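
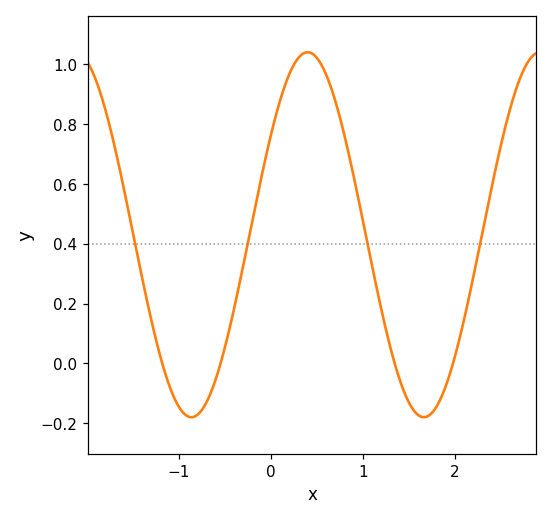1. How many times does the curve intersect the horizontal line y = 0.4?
4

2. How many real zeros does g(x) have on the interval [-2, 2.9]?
4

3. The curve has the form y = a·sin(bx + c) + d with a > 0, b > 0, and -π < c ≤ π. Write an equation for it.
y = 0.61sin(2.5x + 0.57) + 0.43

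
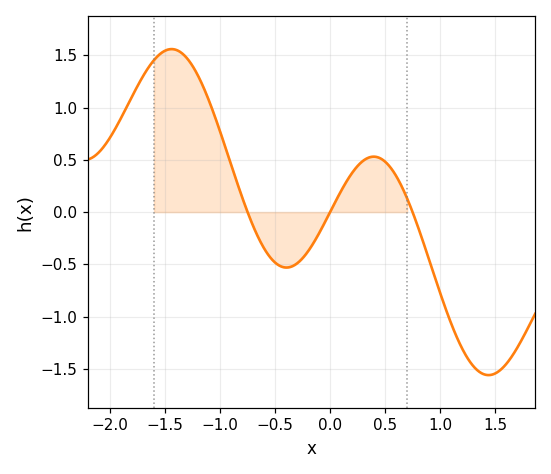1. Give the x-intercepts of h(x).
-0.75, 0, 0.75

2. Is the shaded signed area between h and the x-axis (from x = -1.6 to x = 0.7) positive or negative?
positive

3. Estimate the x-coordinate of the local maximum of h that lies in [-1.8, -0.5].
-1.44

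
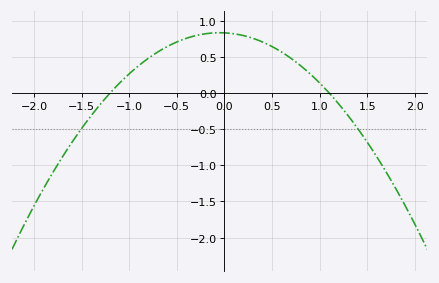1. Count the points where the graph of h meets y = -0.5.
2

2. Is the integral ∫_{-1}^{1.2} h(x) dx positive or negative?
positive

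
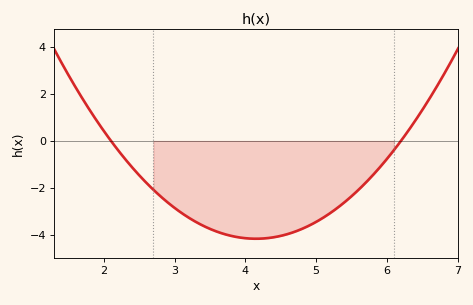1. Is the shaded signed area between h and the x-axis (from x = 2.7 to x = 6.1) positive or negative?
negative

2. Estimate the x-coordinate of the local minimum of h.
4.2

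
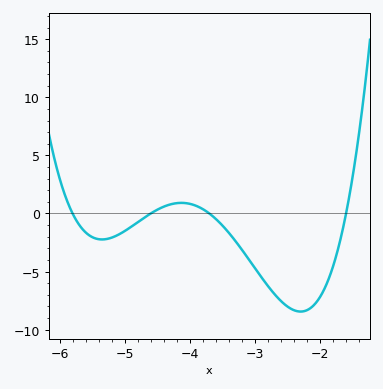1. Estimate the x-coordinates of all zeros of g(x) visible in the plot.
-5.8, -4.6, -3.7, -1.6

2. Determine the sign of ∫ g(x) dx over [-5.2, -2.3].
negative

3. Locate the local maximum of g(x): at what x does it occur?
-4.1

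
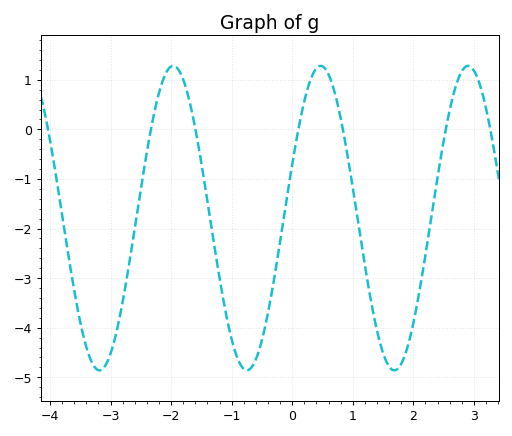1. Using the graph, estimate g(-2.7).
-2.8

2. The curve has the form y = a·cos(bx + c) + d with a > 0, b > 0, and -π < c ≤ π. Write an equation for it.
y = 3.07cos(2.6x - 1.2) - 1.79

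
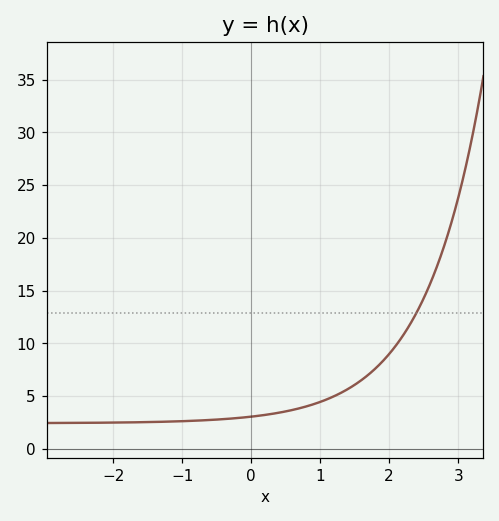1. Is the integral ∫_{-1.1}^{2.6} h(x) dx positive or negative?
positive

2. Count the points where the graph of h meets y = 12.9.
1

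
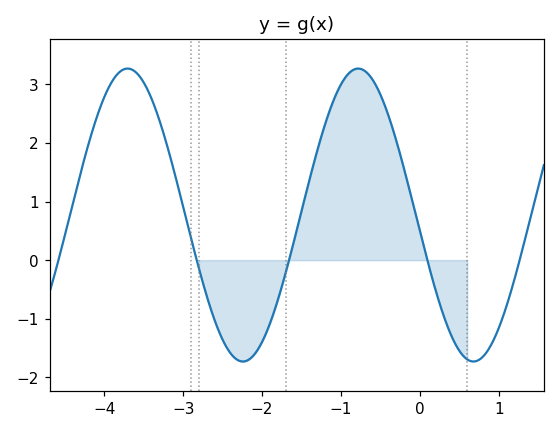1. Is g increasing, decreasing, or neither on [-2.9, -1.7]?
neither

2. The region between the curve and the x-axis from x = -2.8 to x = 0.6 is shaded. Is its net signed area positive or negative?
positive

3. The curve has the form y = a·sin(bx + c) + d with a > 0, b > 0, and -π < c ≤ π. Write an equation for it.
y = 2.5sin(2.1x - 3) + 0.77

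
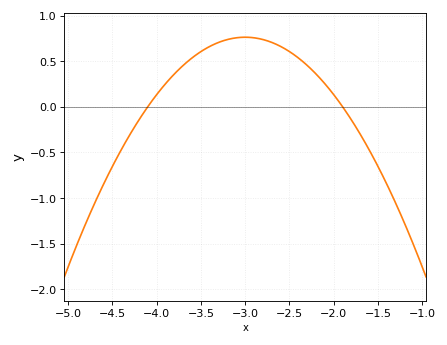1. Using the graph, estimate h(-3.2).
0.737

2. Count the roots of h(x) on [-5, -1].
2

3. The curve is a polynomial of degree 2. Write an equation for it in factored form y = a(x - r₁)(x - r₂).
y = -0.63(x + 4.1)(x + 1.9)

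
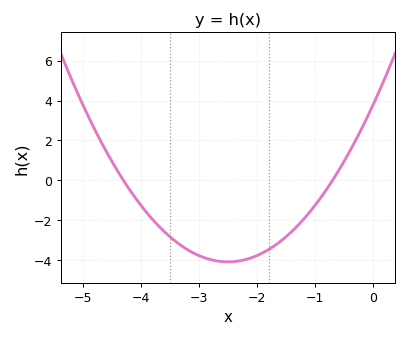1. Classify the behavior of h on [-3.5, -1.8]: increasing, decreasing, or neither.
neither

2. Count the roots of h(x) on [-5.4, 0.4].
2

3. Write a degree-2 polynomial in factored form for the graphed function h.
y = 1.26(x + 4.3)(x + 0.7)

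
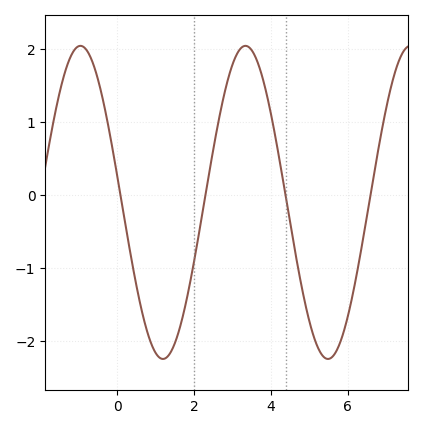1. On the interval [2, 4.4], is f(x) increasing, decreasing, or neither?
neither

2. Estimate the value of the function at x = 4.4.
-0.055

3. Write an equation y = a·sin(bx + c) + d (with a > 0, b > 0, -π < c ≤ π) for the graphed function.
y = 2.15sin(1.46x + 2.98) - 0.1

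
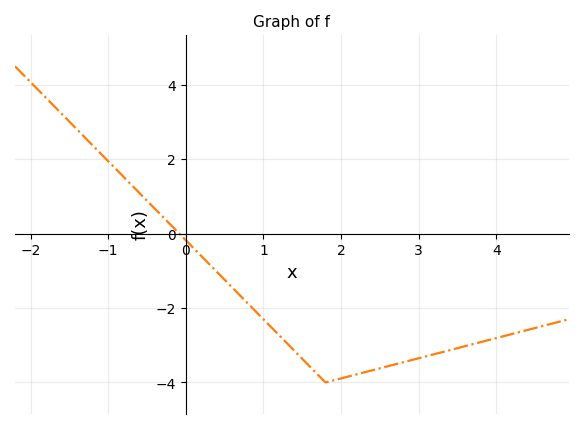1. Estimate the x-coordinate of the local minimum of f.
1.8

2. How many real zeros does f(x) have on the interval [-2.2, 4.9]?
1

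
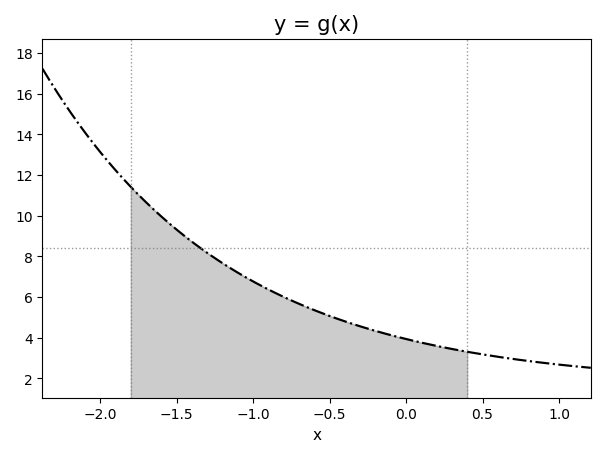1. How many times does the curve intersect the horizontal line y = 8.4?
1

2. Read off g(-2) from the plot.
13.2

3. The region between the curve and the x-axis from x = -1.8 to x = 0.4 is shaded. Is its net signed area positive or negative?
positive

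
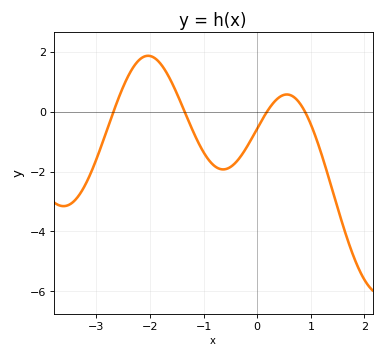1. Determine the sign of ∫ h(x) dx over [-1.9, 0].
negative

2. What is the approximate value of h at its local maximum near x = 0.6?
0.584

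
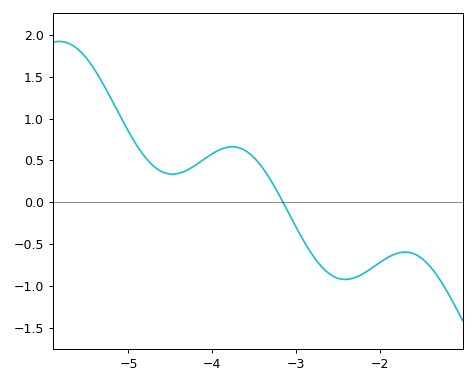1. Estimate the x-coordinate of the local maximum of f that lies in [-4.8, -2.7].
-3.8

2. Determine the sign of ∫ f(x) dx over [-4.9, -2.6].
positive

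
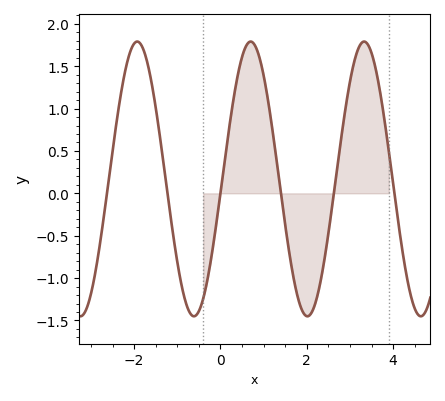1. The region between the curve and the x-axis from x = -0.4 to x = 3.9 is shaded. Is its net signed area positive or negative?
positive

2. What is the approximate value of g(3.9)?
0.498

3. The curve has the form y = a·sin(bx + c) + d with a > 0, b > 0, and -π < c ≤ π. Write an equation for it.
y = 1.62sin(2.39x - 0.1) + 0.17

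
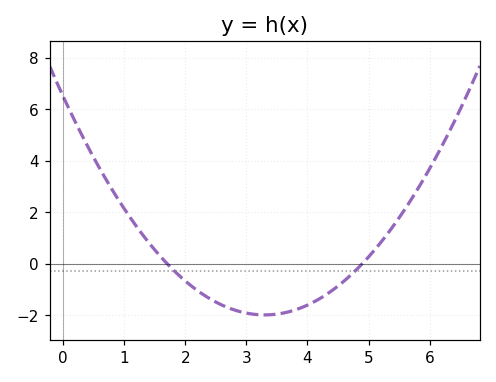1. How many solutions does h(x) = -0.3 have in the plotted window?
2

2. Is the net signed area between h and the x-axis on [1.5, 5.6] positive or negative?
negative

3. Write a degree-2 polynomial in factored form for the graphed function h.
y = 0.78(x - 1.7)(x - 4.9)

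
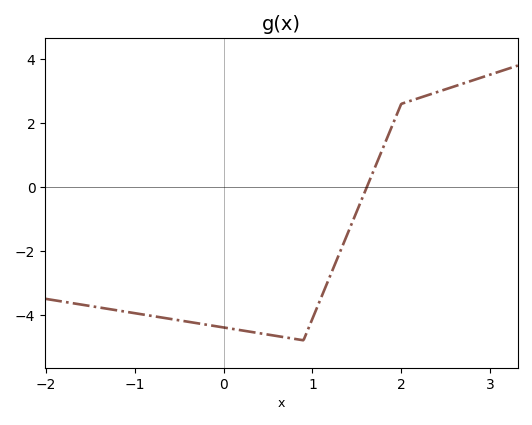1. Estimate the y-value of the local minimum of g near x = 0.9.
-4.8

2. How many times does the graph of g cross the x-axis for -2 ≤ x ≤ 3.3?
1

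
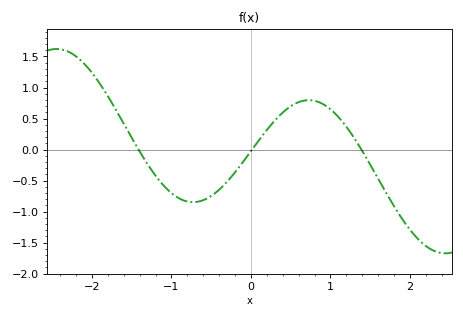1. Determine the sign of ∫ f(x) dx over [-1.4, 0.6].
negative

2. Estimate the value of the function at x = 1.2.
0.35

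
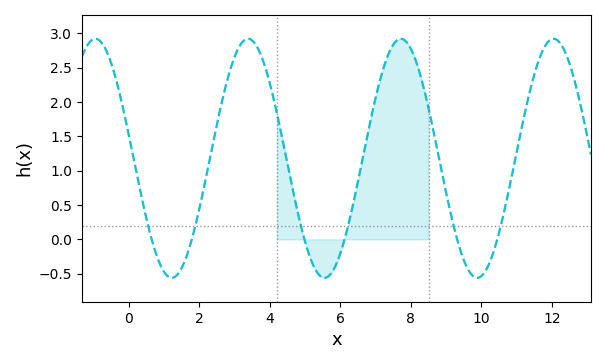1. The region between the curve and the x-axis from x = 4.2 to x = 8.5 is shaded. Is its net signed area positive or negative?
positive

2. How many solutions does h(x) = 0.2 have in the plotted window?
6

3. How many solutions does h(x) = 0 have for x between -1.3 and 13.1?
6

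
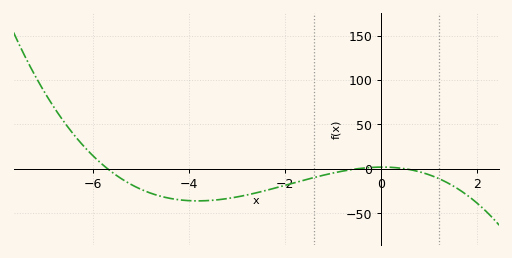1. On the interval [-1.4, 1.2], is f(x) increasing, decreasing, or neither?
neither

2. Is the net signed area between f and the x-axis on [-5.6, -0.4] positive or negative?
negative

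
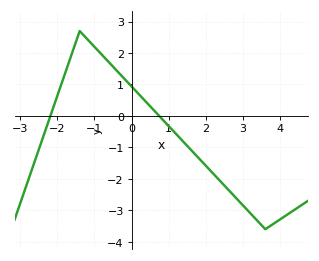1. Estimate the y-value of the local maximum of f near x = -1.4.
2.7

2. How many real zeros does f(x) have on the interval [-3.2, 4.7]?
2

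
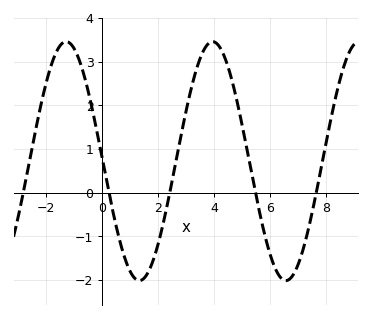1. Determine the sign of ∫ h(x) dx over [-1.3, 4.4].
positive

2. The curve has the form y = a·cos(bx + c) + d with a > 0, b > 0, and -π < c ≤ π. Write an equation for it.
y = 2.74cos(1.2x + 1.55) + 0.72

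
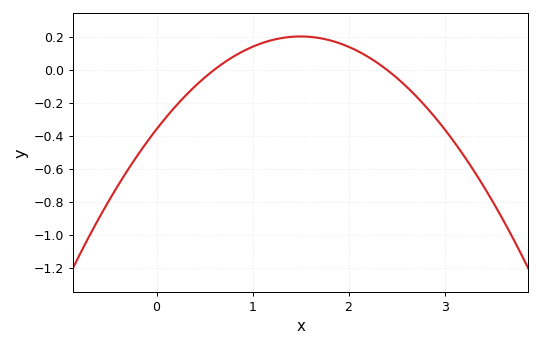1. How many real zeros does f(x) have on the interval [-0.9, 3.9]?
2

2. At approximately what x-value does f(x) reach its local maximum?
1.5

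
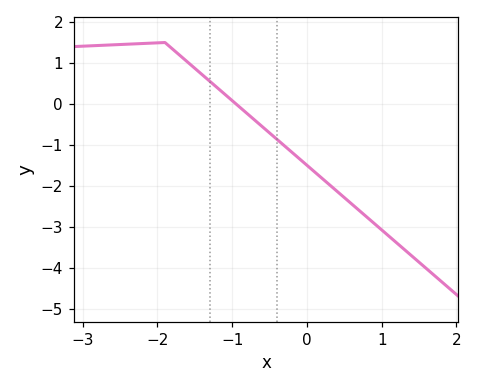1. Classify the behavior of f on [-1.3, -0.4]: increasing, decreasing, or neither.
decreasing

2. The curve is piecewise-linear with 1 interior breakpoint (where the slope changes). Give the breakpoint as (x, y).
(-1.9, 1.5)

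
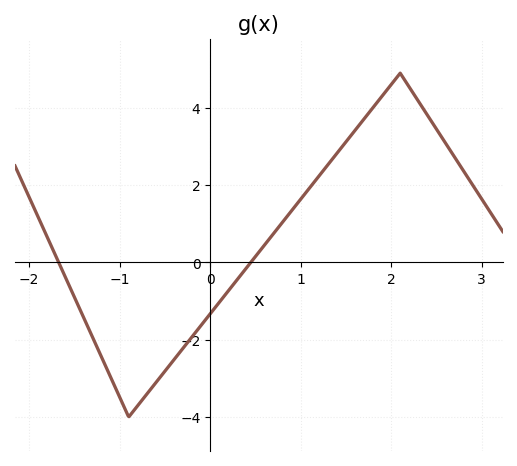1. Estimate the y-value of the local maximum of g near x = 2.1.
4.8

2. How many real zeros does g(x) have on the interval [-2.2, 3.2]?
2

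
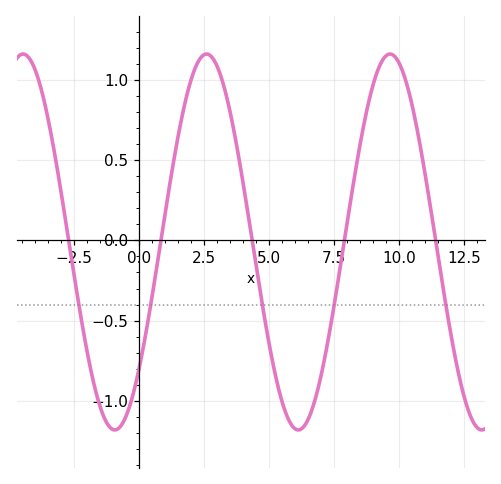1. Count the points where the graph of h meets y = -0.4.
5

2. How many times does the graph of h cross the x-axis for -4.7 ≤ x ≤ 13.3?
5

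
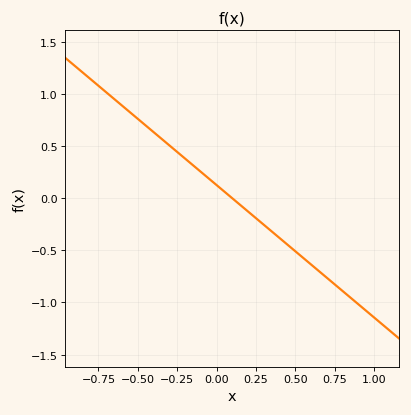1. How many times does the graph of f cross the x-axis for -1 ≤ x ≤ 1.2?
1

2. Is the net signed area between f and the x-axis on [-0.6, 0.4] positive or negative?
positive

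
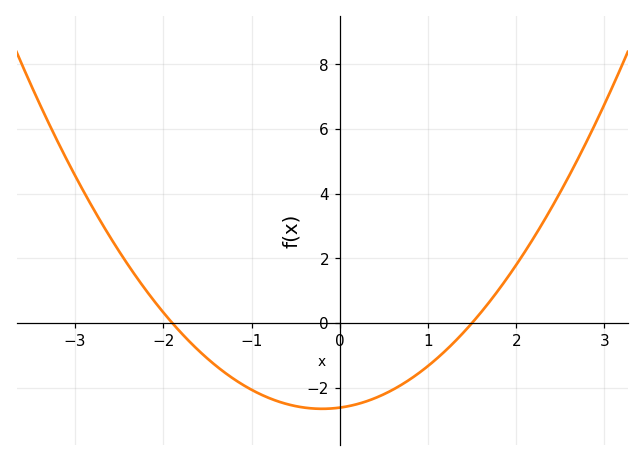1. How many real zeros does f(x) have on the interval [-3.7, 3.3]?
2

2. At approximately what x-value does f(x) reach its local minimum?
-0.2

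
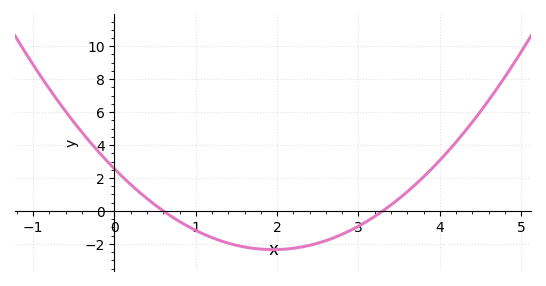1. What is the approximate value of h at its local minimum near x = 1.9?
-2.4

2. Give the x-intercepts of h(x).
0.6, 3.3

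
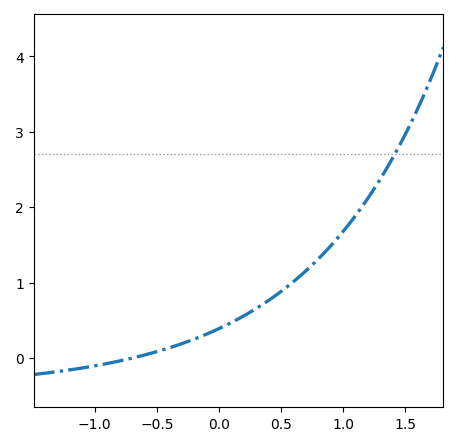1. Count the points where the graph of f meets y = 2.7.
1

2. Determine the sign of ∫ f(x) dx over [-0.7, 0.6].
positive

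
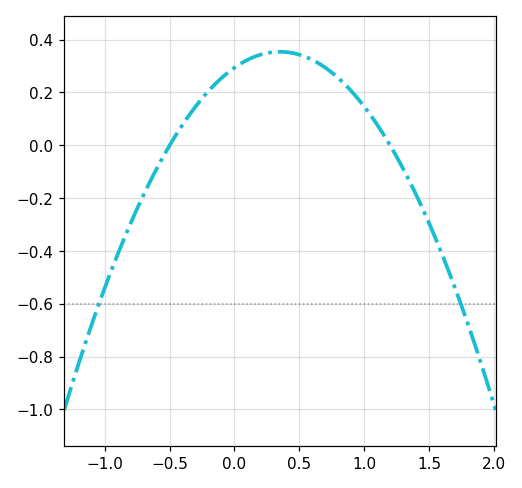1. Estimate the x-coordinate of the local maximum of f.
0.35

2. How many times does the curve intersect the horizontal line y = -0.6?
2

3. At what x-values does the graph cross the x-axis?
-0.5, 1.2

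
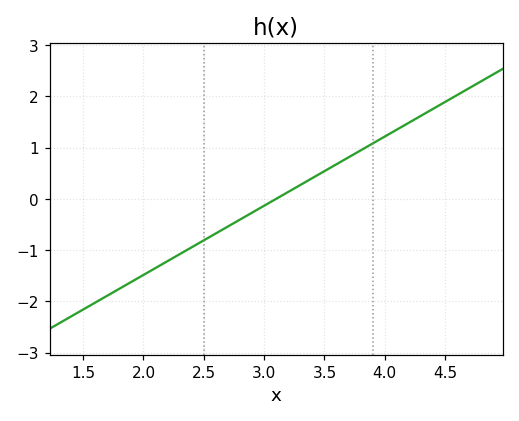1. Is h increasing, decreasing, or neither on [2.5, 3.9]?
increasing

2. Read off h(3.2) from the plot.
0.135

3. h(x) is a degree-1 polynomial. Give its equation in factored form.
y = 1.35(x - 3.1)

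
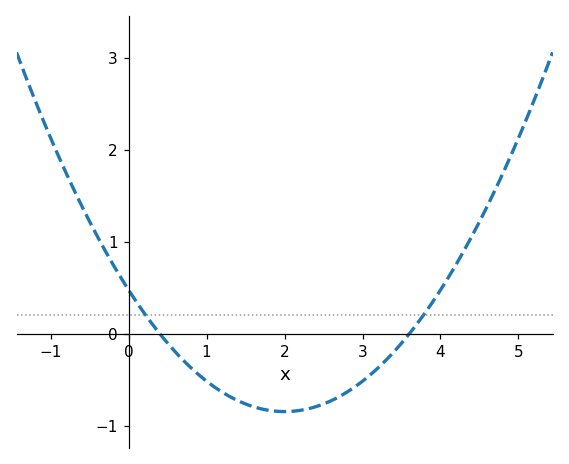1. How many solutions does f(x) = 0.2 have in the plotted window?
2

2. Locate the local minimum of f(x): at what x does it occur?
2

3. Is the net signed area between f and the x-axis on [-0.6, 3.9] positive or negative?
negative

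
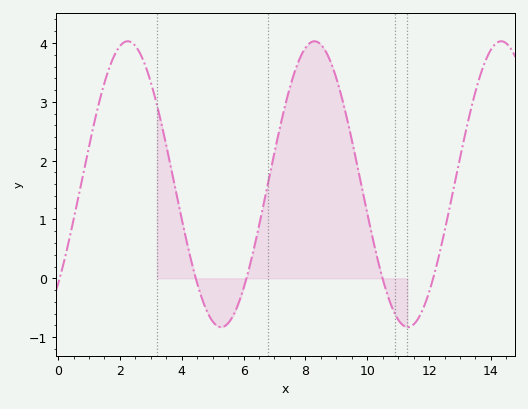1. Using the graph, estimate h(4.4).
0.1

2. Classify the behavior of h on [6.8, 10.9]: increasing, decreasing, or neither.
neither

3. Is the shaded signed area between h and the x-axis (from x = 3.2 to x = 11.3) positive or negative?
positive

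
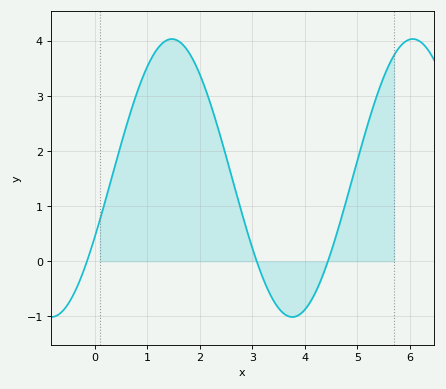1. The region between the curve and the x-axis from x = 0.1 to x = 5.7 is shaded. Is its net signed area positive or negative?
positive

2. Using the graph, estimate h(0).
0.433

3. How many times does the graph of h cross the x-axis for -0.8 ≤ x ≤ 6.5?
3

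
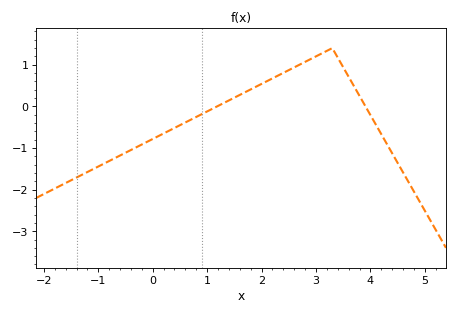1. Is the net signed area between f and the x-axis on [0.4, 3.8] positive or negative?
positive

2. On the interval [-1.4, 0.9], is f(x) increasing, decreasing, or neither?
increasing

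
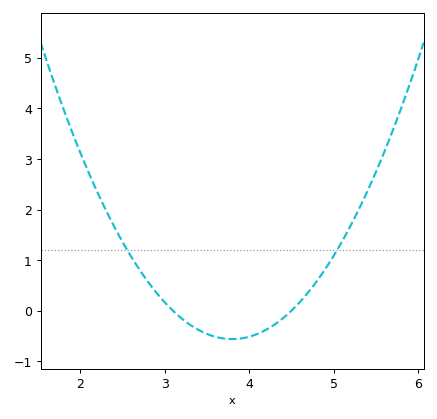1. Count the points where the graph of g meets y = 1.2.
2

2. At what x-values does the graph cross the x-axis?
3.1, 4.5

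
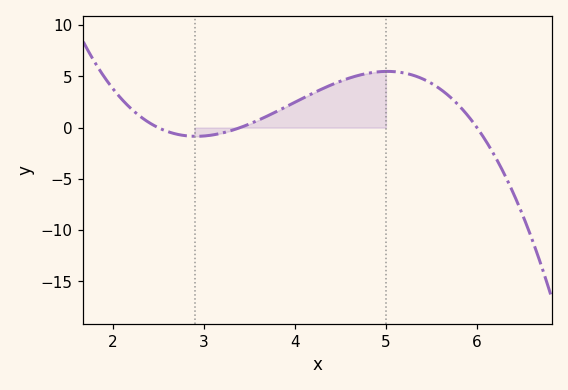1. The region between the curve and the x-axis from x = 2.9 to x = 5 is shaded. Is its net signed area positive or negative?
positive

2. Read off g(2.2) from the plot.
2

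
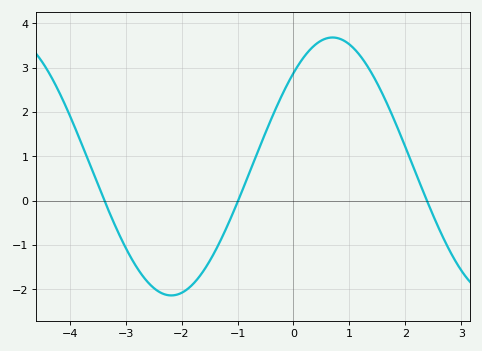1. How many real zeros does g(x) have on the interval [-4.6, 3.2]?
3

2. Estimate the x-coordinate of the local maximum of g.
0.696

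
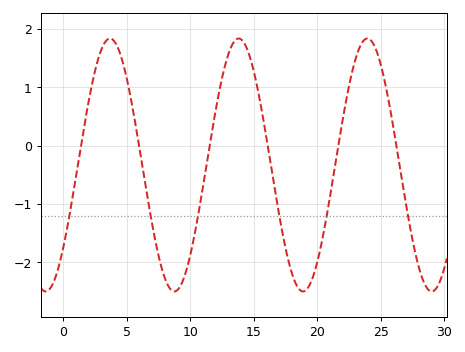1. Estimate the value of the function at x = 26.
0.3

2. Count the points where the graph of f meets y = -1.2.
6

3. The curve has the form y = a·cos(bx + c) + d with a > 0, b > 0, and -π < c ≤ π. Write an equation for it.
y = 2.17cos(0.62x - 2.3) - 0.33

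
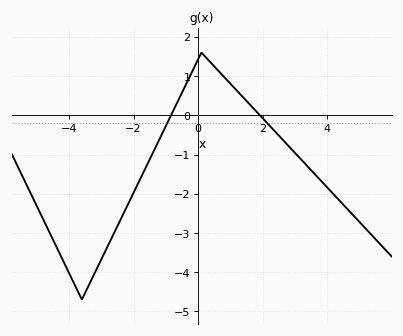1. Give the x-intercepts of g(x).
-0.84, 1.91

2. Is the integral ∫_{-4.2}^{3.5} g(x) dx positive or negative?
negative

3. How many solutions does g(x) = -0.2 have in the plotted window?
2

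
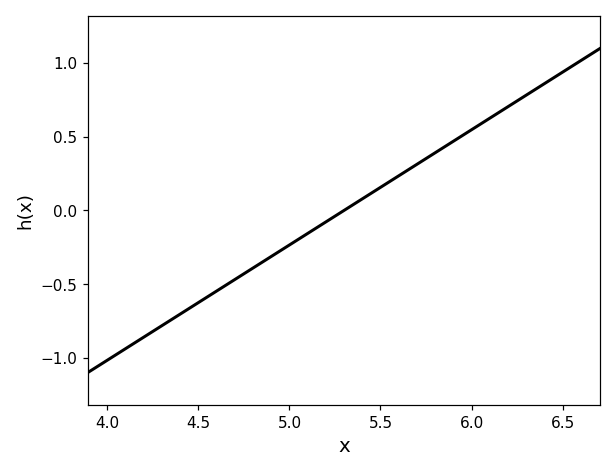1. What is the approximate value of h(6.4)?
0.858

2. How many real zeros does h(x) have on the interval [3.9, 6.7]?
1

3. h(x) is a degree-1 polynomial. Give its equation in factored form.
y = 0.78(x - 5.3)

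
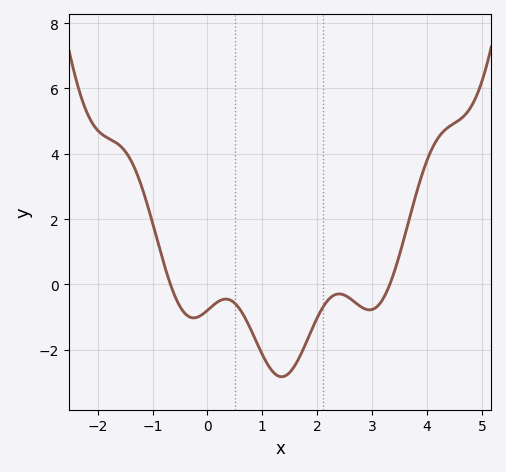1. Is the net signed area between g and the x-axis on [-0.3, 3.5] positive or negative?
negative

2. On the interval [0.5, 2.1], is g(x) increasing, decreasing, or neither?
neither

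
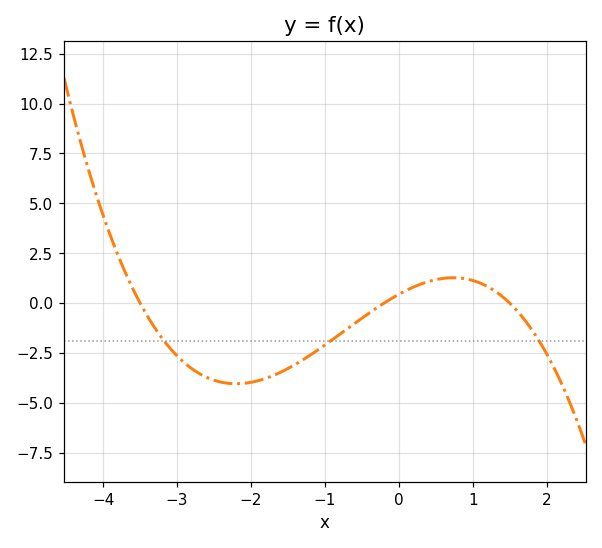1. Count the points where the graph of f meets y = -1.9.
3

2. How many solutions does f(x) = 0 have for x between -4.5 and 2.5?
3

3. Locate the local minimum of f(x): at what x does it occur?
-2.2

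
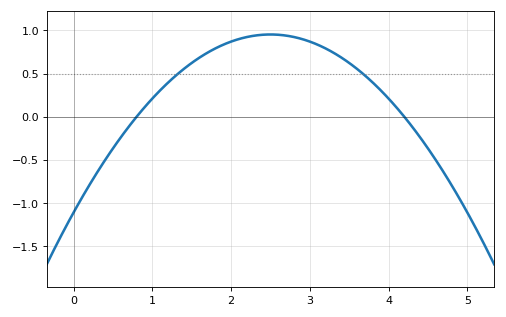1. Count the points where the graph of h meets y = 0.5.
2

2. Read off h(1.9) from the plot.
0.85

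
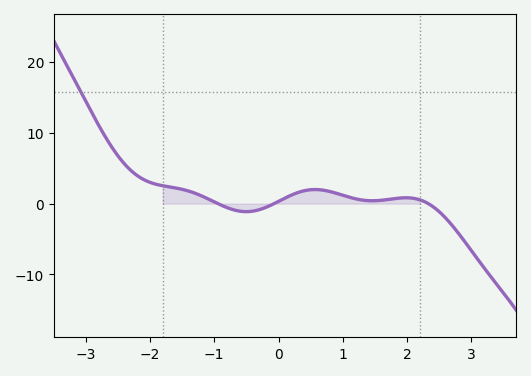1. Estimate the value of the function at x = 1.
1.18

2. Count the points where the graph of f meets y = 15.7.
1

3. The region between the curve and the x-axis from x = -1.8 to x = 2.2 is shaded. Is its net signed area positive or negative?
positive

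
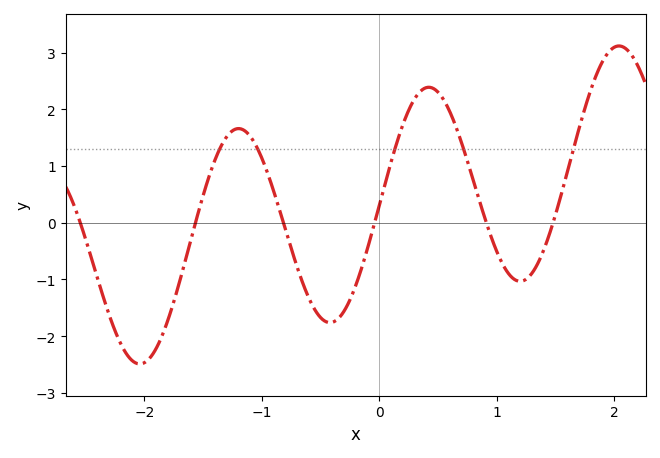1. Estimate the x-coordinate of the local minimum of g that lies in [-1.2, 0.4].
-0.42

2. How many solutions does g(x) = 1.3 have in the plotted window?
5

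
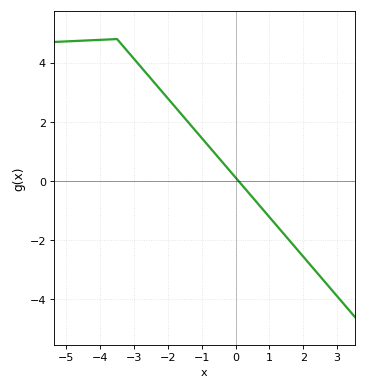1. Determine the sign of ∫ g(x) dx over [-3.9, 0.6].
positive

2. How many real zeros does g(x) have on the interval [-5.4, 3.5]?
1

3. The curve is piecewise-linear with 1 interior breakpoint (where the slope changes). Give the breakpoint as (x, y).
(-3.5, 4.8)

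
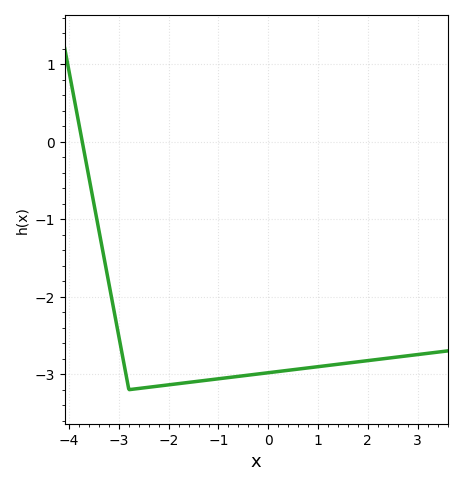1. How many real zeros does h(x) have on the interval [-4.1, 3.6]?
1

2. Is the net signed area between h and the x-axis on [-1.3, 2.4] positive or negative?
negative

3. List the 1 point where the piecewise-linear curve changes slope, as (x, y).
(-2.8, -3.2)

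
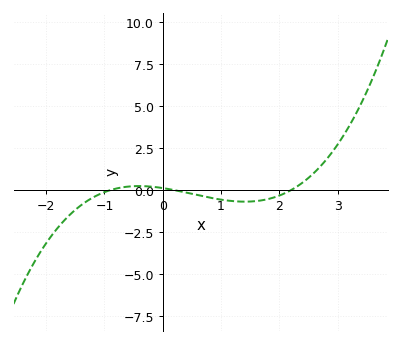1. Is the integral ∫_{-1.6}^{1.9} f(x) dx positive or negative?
negative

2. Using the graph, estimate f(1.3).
-0.675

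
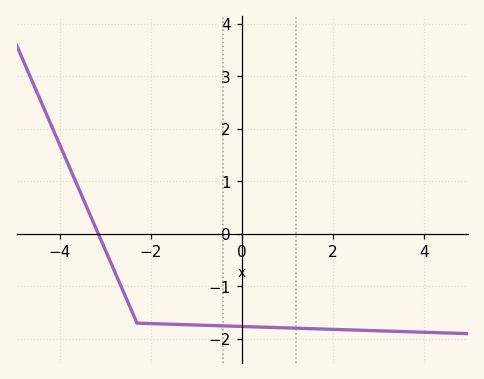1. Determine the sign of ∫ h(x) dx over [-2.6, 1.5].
negative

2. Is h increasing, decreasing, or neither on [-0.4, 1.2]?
decreasing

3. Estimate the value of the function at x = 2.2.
-1.82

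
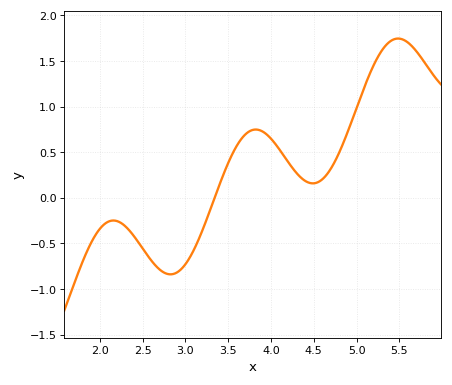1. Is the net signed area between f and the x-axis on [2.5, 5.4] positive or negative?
positive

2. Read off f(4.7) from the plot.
0.321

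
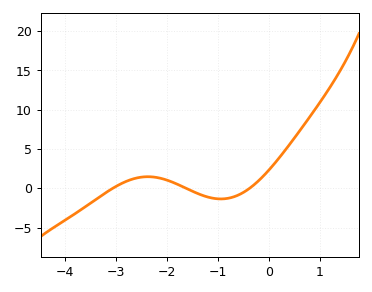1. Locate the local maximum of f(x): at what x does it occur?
-2.4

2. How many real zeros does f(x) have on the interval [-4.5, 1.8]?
3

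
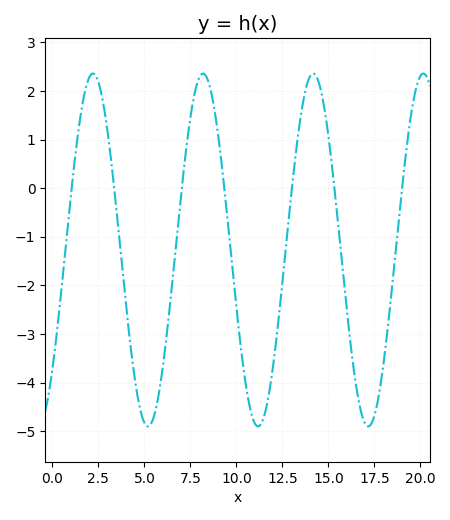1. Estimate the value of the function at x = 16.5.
-4.06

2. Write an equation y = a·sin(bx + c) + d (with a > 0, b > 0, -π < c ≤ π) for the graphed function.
y = 3.63sin(1.05x - 0.74) - 1.27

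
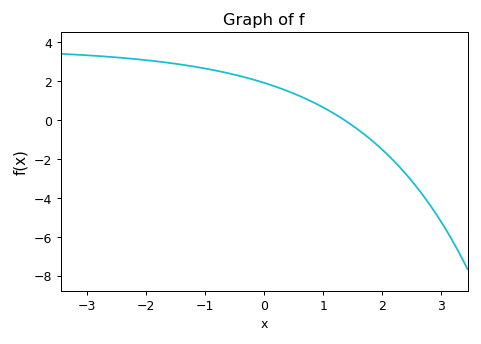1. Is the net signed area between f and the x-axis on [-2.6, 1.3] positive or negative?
positive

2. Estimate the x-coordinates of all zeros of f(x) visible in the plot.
1.36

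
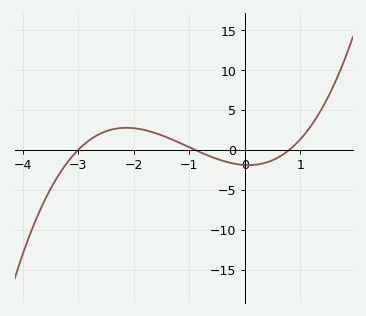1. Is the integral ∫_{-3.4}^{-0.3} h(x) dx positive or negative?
positive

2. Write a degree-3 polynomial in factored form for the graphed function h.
y = 0.88(x + 3)(x + 0.9)(x - 0.8)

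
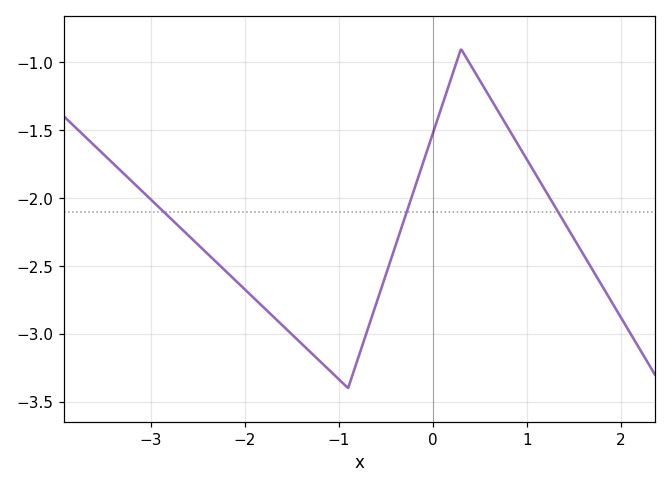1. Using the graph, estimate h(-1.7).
-2.87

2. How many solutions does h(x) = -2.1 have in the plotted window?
3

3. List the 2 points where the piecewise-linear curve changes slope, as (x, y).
(-0.9, -3.4); (0.3, -0.9)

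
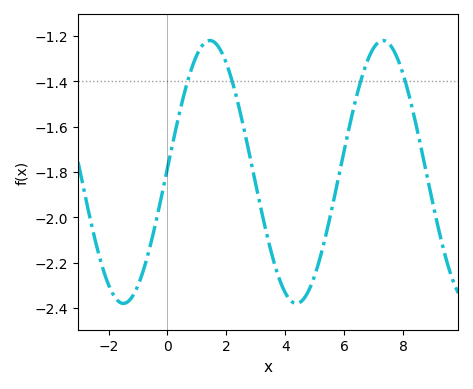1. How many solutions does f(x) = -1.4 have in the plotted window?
4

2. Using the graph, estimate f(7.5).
-1.23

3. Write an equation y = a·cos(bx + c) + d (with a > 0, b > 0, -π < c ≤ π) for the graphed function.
y = 0.58cos(1.07x - 1.54) - 1.8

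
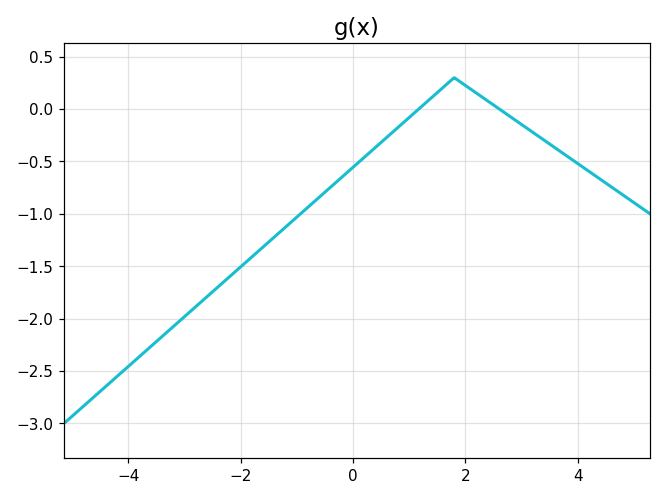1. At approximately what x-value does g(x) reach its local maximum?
1.8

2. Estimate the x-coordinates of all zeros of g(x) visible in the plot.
1.2, 2.6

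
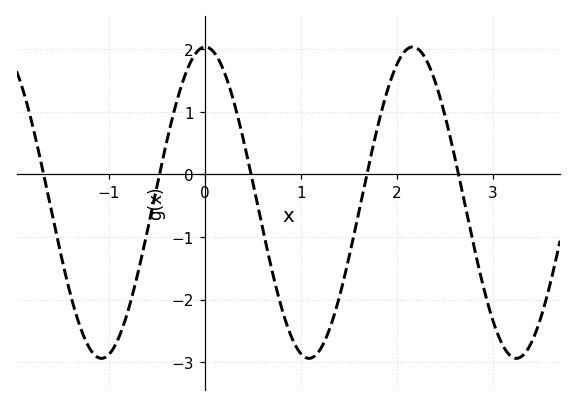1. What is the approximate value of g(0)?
2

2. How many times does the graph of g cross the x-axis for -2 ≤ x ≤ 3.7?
5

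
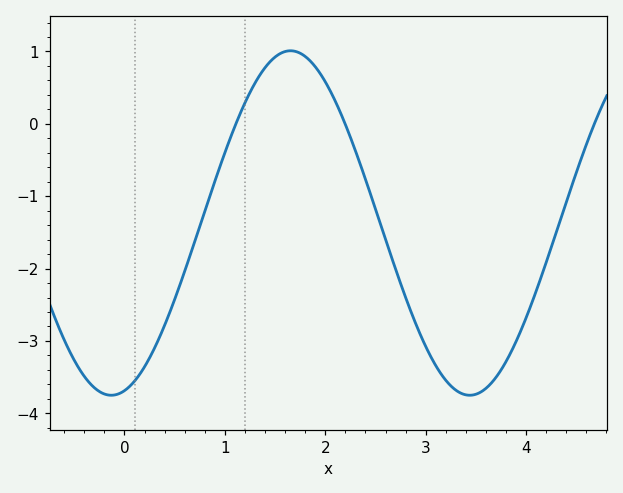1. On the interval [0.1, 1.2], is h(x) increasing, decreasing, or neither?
increasing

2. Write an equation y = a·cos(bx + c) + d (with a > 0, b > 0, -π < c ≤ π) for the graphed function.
y = 2.38cos(1.8x - 2.9) - 1.37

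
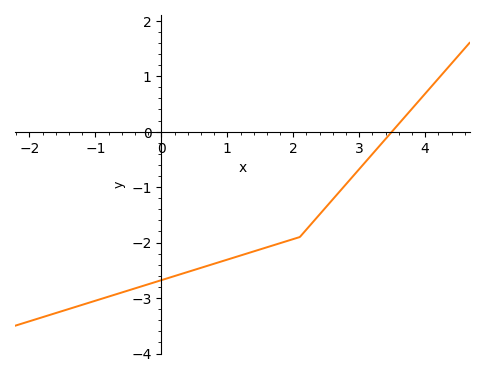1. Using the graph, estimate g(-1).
-3.05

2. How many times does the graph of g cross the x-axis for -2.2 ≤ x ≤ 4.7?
1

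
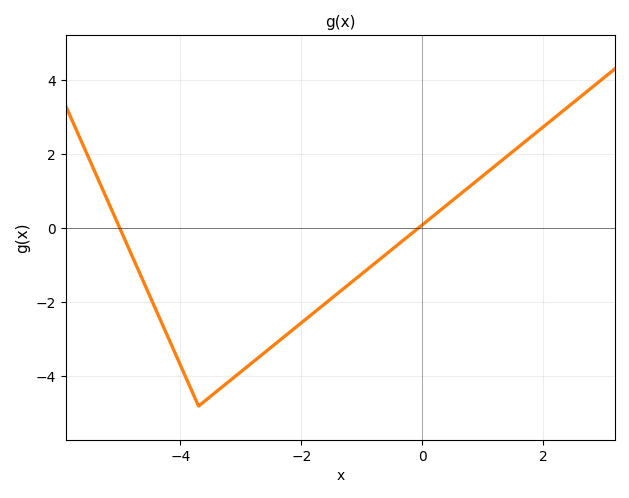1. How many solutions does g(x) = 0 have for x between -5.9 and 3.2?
2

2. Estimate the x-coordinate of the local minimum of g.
-3.7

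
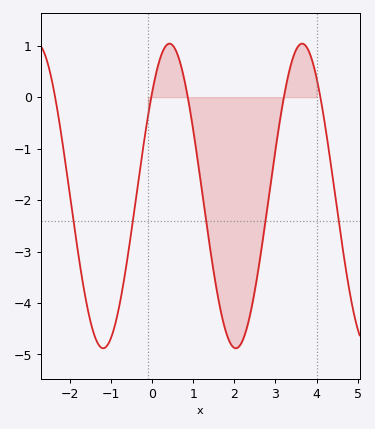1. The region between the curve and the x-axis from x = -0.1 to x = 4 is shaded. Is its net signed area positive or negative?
negative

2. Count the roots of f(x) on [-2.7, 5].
5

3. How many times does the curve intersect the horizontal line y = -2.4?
5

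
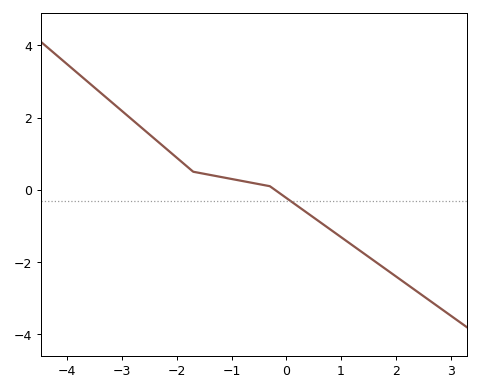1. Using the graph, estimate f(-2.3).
1.28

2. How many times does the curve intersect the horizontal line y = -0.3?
1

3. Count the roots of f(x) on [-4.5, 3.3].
1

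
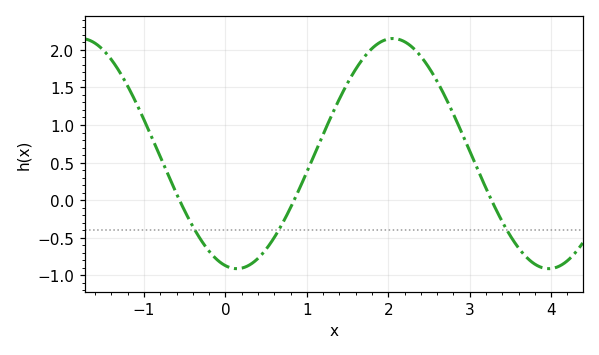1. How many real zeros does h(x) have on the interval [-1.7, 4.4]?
3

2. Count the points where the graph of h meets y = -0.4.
3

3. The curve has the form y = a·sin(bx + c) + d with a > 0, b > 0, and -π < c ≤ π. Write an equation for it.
y = 1.53sin(1.6x - 1.8) + 0.62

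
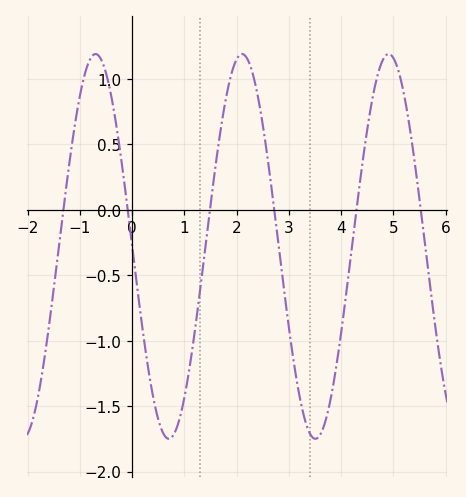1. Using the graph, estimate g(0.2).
-0.9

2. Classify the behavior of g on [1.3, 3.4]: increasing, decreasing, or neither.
neither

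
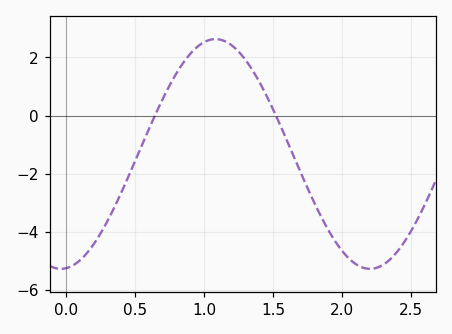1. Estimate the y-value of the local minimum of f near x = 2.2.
-5.27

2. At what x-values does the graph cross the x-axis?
0.643, 1.52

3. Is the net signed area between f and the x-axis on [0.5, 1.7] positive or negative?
positive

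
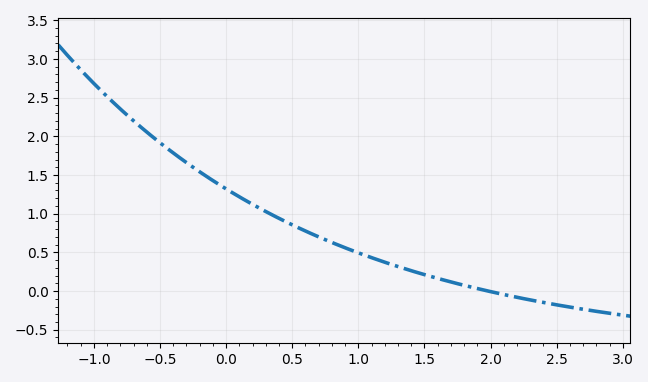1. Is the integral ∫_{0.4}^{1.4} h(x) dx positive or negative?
positive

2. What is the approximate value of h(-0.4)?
1.78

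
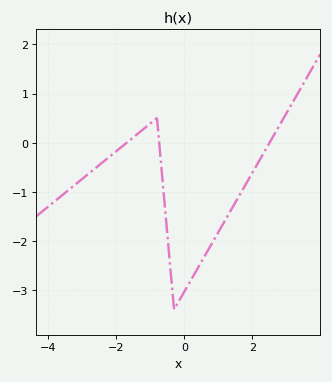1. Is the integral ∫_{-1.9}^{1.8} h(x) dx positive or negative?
negative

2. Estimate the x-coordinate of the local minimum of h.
-0.297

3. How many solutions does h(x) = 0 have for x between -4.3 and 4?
3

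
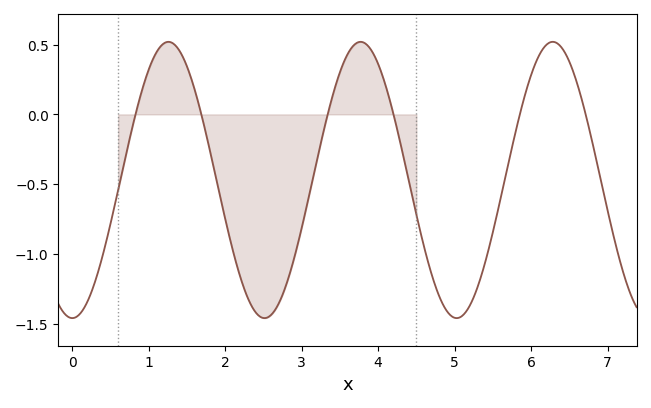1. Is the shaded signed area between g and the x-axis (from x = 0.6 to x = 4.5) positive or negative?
negative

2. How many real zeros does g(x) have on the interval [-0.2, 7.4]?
6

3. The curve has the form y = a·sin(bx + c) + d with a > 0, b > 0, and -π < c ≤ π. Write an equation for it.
y = 0.99sin(2.5x - 1.6) - 0.47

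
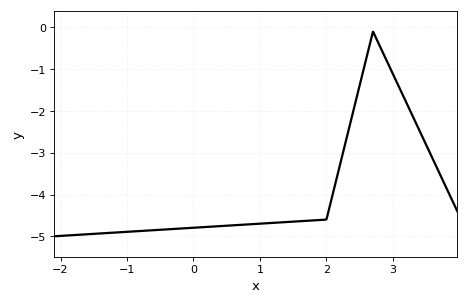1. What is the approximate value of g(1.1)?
-4.7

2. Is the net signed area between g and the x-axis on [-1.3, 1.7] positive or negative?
negative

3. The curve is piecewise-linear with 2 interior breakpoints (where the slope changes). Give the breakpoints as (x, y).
(2, -4.6); (2.7, -0.1)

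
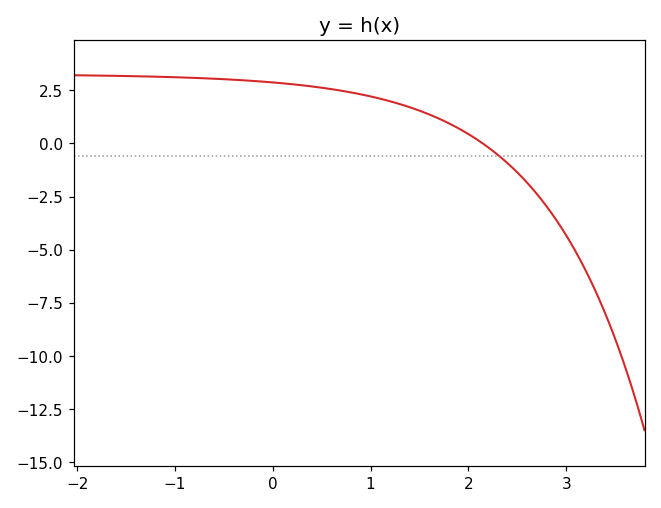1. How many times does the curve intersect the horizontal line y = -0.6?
1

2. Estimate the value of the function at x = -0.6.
3.05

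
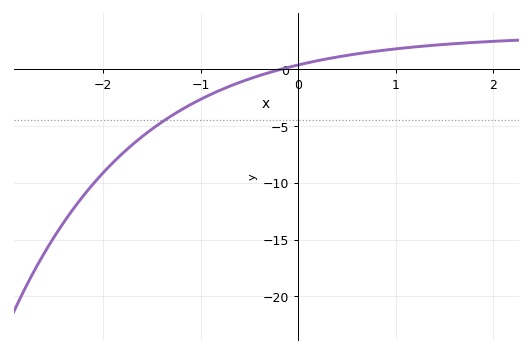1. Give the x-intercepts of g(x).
-0.2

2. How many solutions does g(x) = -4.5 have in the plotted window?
1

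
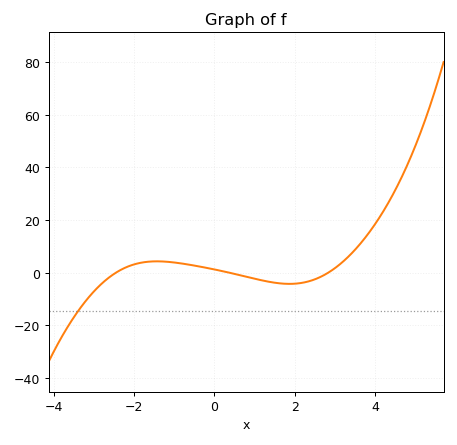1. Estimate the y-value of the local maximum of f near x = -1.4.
4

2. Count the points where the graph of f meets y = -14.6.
1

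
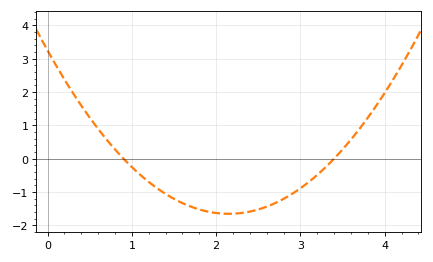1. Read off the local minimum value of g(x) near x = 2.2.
-1.66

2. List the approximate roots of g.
0.9, 3.4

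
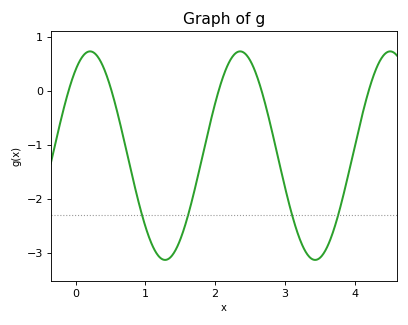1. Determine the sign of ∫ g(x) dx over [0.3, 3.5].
negative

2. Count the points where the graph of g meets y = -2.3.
4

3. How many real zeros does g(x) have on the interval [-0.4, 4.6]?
5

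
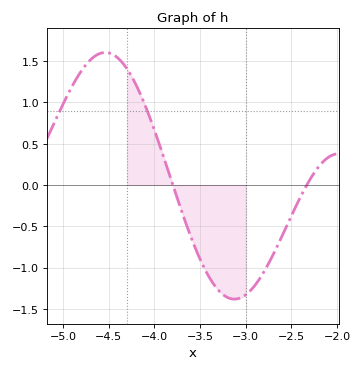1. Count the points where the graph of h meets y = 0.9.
2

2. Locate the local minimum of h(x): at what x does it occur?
-3.12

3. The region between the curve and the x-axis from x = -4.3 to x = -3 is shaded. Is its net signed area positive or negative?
negative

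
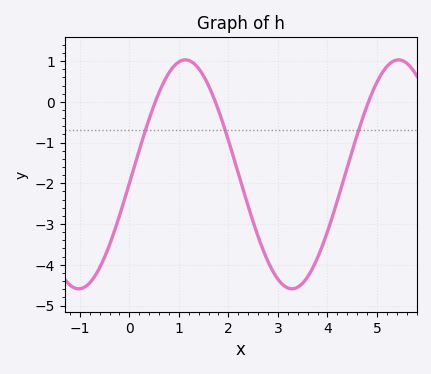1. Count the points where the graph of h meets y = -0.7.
3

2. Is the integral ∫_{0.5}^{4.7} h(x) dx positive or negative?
negative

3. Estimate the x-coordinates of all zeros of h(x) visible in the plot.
0.5, 1.7, 4.8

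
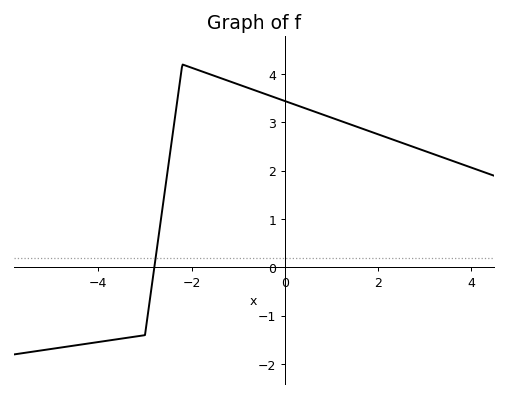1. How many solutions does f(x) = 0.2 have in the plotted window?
1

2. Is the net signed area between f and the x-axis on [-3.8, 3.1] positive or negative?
positive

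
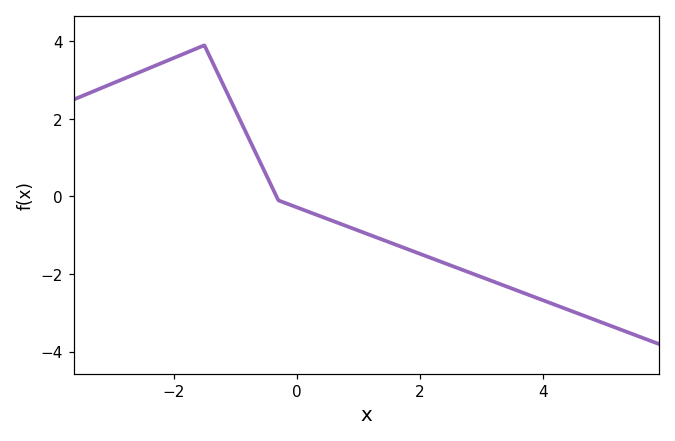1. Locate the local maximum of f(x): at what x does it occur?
-1.5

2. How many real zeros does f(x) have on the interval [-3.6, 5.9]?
1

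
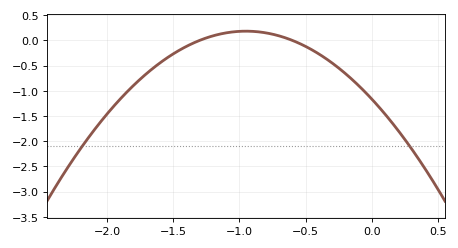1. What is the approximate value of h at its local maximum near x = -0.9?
0.183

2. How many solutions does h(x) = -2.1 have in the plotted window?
2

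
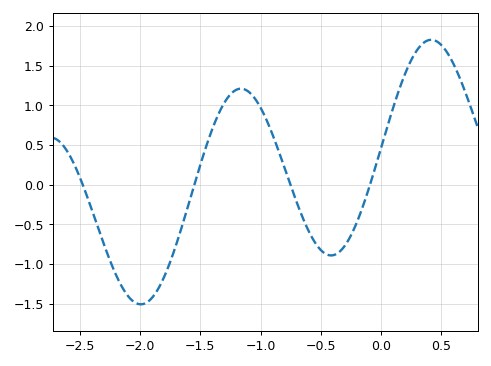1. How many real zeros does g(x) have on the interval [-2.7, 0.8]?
4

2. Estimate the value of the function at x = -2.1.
-1.4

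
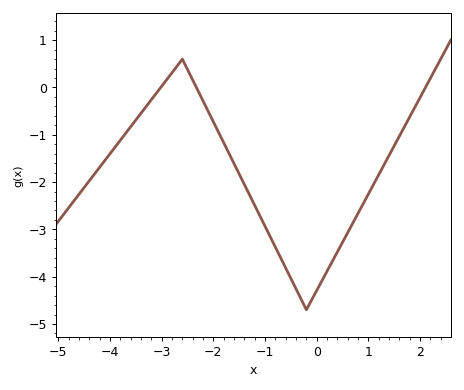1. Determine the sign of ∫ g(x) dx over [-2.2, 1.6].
negative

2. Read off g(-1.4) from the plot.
-2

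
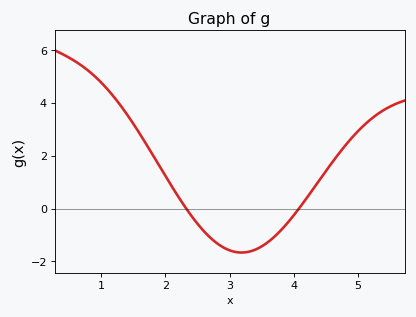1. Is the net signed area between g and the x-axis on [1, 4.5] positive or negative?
positive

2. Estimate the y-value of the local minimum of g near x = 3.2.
-1.67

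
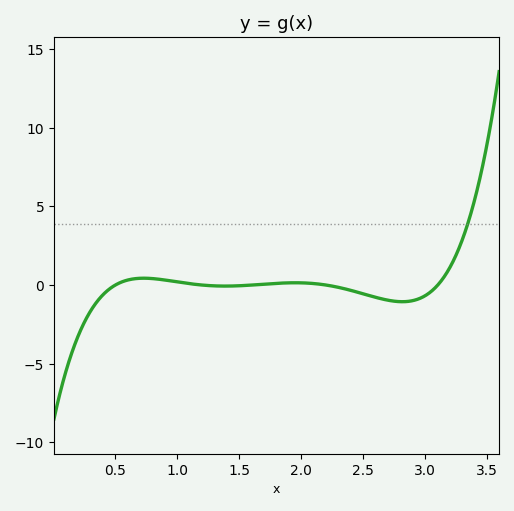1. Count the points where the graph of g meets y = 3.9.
1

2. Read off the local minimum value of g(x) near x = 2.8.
-1.06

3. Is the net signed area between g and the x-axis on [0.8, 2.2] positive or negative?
positive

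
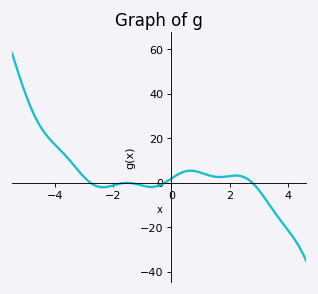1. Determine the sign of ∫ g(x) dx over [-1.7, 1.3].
positive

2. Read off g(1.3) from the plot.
4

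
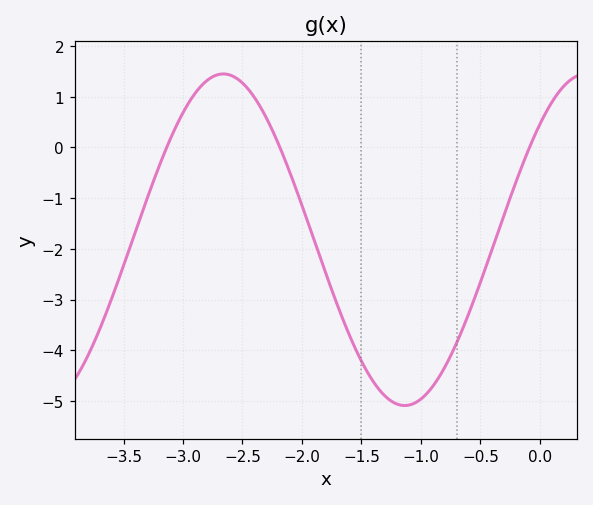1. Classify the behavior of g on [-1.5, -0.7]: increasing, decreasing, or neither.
neither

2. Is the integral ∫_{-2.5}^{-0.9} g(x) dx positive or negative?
negative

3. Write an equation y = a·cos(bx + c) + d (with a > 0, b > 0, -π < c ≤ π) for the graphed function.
y = 3.27cos(2.1x - 0.8) - 1.82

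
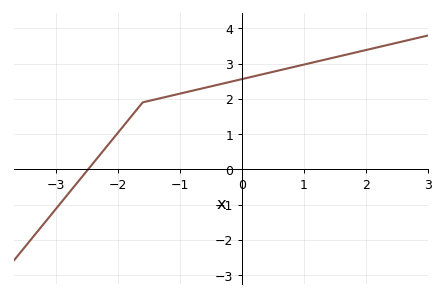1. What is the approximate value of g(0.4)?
2.7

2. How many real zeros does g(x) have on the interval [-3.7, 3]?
1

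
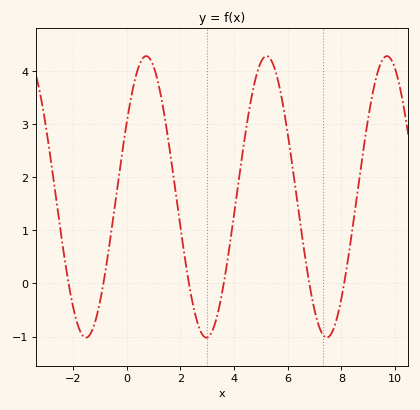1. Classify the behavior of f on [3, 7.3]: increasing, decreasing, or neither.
neither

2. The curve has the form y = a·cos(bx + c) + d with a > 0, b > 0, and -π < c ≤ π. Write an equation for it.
y = 2.65cos(1.4x - 1) + 1.63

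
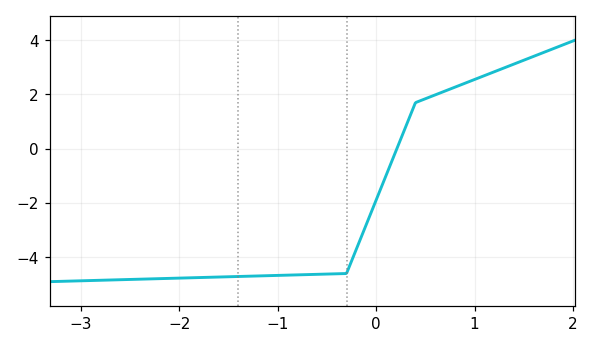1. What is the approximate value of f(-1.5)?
-4.72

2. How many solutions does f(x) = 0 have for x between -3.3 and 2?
1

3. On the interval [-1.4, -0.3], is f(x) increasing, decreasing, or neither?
increasing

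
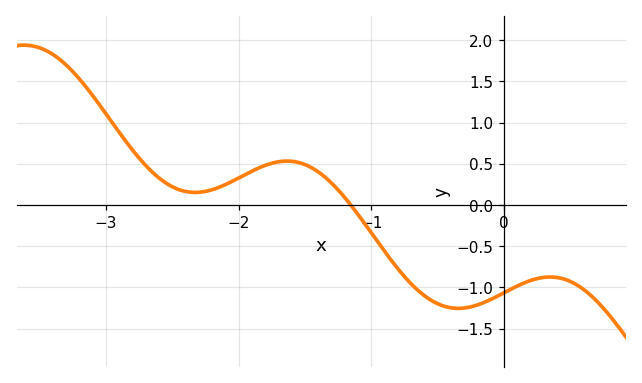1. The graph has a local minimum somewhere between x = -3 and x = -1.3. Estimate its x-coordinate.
-2.3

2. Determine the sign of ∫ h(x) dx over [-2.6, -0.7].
positive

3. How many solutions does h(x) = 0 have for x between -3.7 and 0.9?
1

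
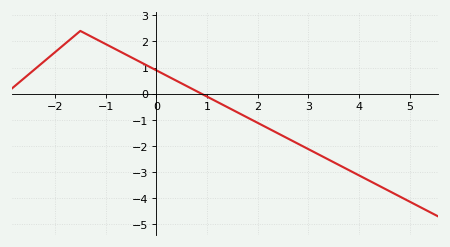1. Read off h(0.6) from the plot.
0.3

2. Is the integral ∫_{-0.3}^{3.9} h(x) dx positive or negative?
negative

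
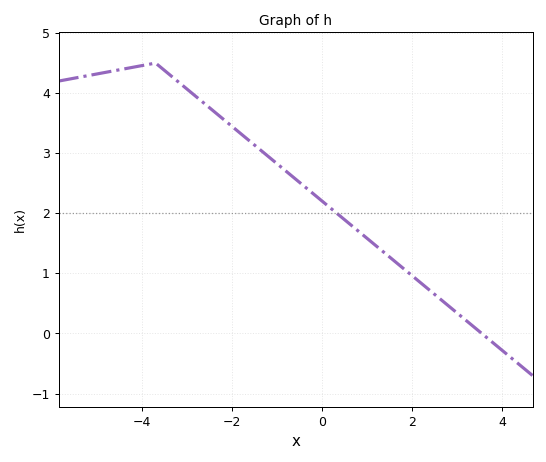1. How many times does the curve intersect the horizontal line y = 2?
1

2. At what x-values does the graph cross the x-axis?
3.6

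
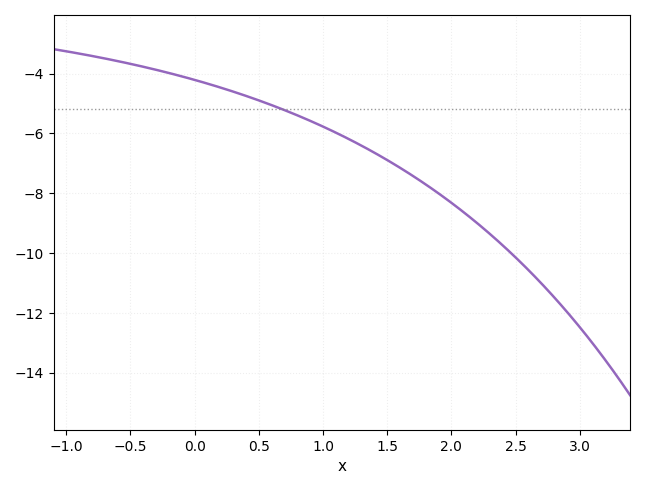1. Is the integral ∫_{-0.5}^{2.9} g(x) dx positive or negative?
negative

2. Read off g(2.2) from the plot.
-9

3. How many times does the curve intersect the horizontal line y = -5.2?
1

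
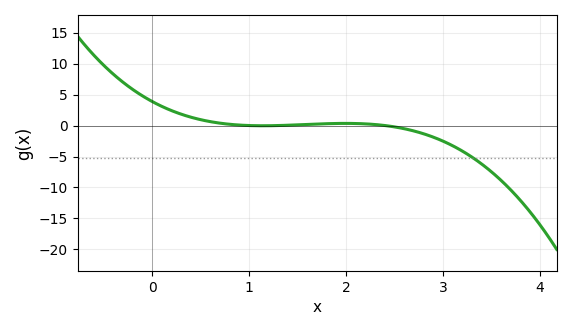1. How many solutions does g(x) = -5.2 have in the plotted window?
1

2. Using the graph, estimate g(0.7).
0.5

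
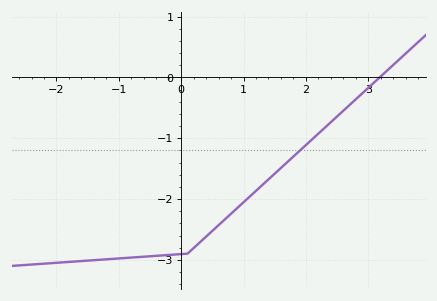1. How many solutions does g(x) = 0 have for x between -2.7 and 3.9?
1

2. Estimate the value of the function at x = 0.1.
-2.9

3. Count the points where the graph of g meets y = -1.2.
1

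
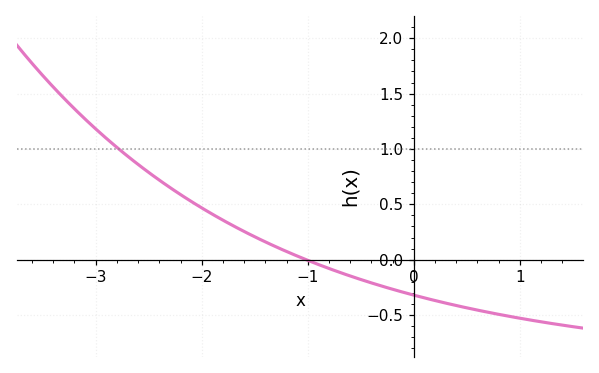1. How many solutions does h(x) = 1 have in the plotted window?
1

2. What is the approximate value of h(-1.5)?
0.2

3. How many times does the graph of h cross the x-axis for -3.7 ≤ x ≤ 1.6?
1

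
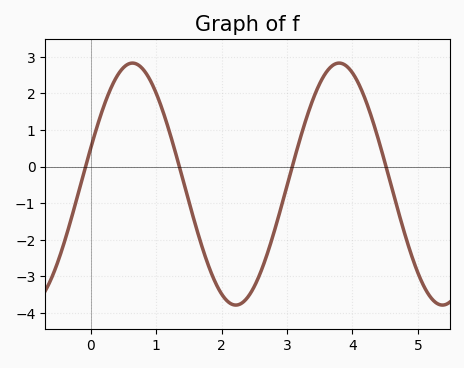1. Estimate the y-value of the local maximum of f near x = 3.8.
2.8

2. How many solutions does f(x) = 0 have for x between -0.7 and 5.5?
4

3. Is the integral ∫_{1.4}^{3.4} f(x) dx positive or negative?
negative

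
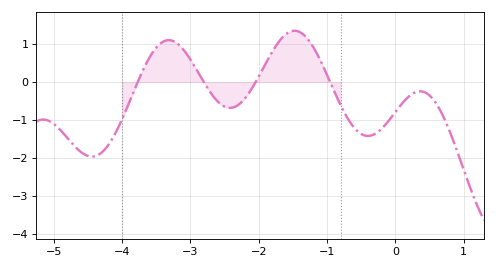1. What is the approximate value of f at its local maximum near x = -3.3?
1.1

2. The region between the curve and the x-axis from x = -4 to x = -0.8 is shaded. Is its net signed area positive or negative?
positive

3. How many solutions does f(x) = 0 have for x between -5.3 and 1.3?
4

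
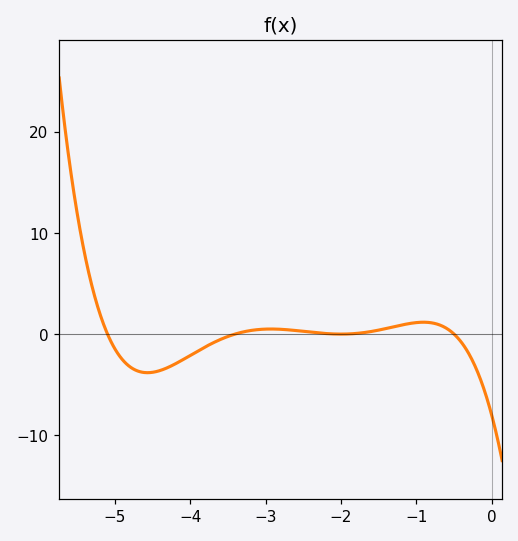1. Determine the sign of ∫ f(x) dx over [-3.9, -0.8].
positive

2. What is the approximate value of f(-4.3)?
-3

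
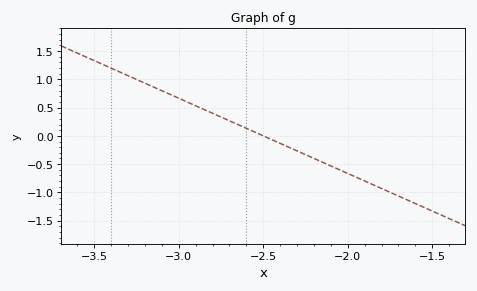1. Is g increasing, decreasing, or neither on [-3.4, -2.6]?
decreasing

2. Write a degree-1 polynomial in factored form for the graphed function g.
y = -1.33(x + 2.5)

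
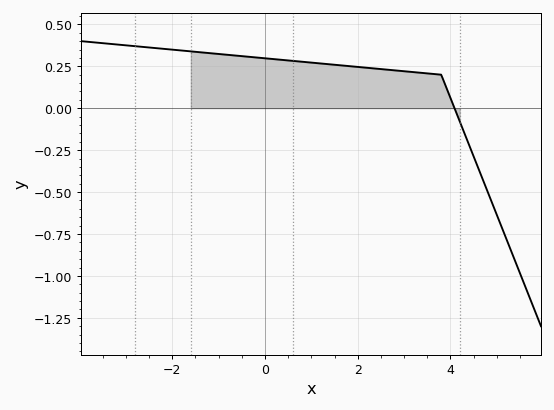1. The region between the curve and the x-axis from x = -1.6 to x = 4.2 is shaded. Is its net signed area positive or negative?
positive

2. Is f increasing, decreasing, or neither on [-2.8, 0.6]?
decreasing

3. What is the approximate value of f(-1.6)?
0.34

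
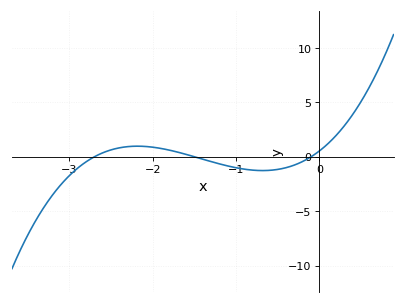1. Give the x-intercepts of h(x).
-2.7, -1.5, -0.1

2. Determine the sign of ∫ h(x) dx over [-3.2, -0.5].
negative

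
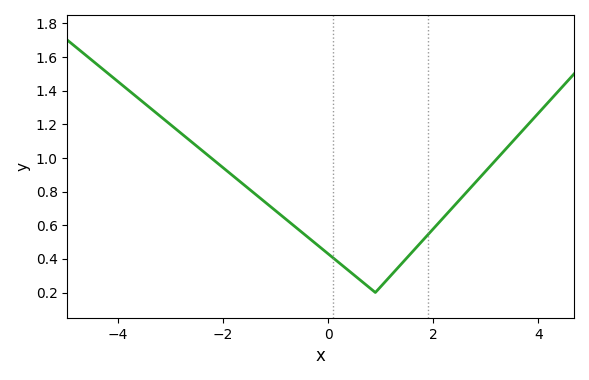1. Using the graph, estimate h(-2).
0.943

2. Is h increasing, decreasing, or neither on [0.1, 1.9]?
neither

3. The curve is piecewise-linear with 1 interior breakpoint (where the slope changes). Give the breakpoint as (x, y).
(0.9, 0.2)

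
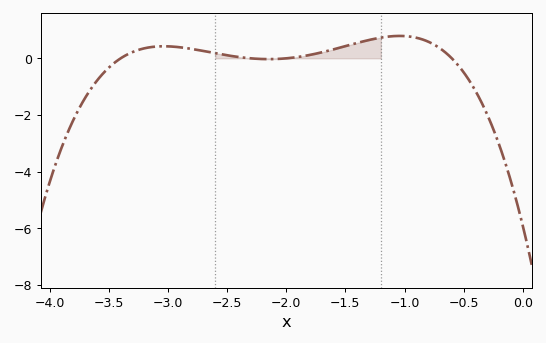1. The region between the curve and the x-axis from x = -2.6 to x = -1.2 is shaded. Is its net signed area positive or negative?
positive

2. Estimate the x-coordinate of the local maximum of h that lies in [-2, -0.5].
-1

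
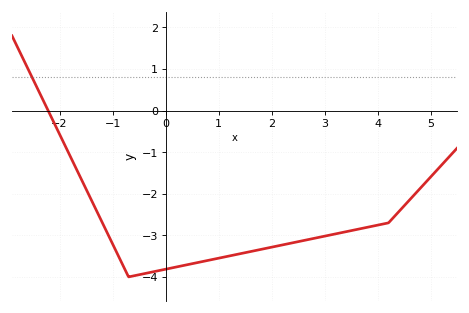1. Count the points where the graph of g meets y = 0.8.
1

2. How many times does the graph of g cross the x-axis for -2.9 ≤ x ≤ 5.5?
1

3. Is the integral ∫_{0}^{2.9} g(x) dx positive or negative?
negative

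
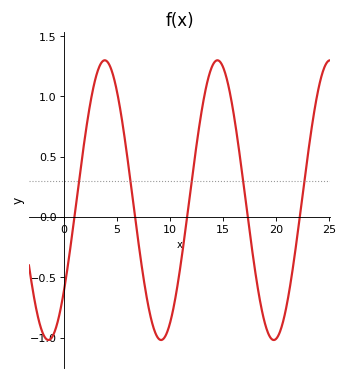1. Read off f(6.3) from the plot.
0.272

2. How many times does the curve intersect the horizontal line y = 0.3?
5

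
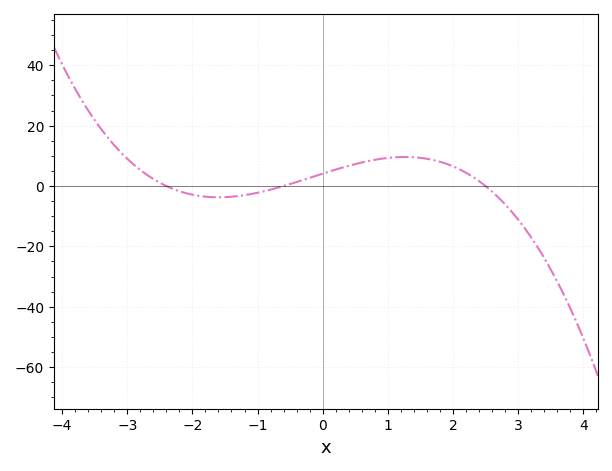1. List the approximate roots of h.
-2.4, -0.6, 2.6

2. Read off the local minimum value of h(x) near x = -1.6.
-4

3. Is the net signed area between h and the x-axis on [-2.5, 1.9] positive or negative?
positive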